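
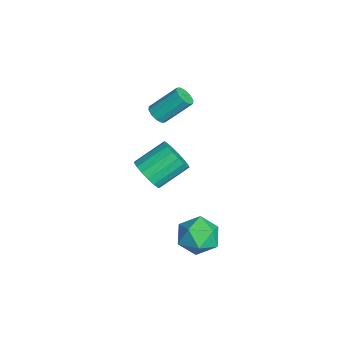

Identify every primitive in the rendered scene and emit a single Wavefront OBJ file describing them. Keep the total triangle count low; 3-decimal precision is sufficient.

v 1.29 0.922 -3.732
v 2.122 0.56 -3.159
v 1.198 -0.6 -4.561
v 2.03 -0.962 -3.988
v 1.086 -0.787 -3.51
v 1.142 0.153 -2.998
v 2.178 -0.193 -4.722
v 2.234 0.747 -4.21
v 2.67 -0.129 -3.771
v 1.996 -0.496 -3.023
v 1.324 0.456 -4.697
v 0.65 0.089 -3.949
v -2.523 -1.249 1.05
v -2.235 -0.929 0.708
v -2.208 0.309 1.888
v -2.497 -0.011 2.23
v -2.565 -0.87 0.654
v -2.539 0.368 1.833
v -2.879 -0.956 0.751
v -2.853 0.282 1.93
v -3.058 -1.153 0.962
v -3.031 0.084 2.142
v -3.032 -1.388 1.207
v -3.005 -0.15 2.387
v -2.812 -1.569 1.392
v -2.785 -0.331 2.572
v -2.481 -1.628 1.447
v -2.455 -0.39 2.626
v -2.167 -1.542 1.35
v -2.141 -0.304 2.529
v -1.989 -1.344 1.138
v -1.962 -0.107 2.318
v -2.015 -1.11 0.893
v -1.988 0.128 2.073
v -2.647 -1.727 -3.354
v -2.175 -1.209 -3.936
v -2.601 0.224 -3.007
v -3.073 -0.293 -2.426
v -2.576 -1.218 -4.106
v -3.002 0.215 -3.177
v -2.993 -1.344 -4.104
v -3.419 0.089 -3.175
v -3.331 -1.557 -3.93
v -3.757 -0.124 -3.001
v -3.512 -1.809 -3.625
v -3.938 -0.376 -2.696
v -3.495 -2.042 -3.257
v -3.921 -0.609 -2.328
v -3.284 -2.203 -2.912
v -3.71 -0.77 -1.983
v -2.927 -2.254 -2.668
v -3.353 -0.821 -1.739
v -2.505 -2.185 -2.581
v -2.932 -0.752 -1.653
v -2.117 -2.011 -2.672
v -2.543 -0.578 -1.743
v -1.849 -1.772 -2.919
v -2.275 -0.339 -1.99
v -1.765 -1.522 -3.265
v -2.191 -0.089 -2.337
v -1.882 -1.319 -3.632
v -2.308 0.114 -2.704
f 1 12 6
f 1 6 2
f 1 2 8
f 1 8 11
f 1 11 12
f 2 6 10
f 6 12 5
f 12 11 3
f 11 8 7
f 8 2 9
f 4 10 5
f 4 5 3
f 4 3 7
f 4 7 9
f 4 9 10
f 5 10 6
f 3 5 12
f 7 3 11
f 9 7 8
f 10 9 2
f 14 13 17
f 14 17 15
f 15 17 18
f 15 18 16
f 17 13 19
f 17 19 18
f 18 19 20
f 18 20 16
f 19 13 21
f 19 21 20
f 20 21 22
f 20 22 16
f 21 13 23
f 21 23 22
f 22 23 24
f 22 24 16
f 23 13 25
f 23 25 24
f 24 25 26
f 24 26 16
f 25 13 27
f 25 27 26
f 26 27 28
f 26 28 16
f 27 13 29
f 27 29 28
f 28 29 30
f 28 30 16
f 29 13 31
f 29 31 30
f 30 31 32
f 30 32 16
f 31 13 33
f 31 33 32
f 32 33 34
f 32 34 16
f 33 13 14
f 33 14 34
f 34 14 15
f 34 15 16
f 36 35 39
f 36 39 37
f 37 39 40
f 37 40 38
f 39 35 41
f 39 41 40
f 40 41 42
f 40 42 38
f 41 35 43
f 41 43 42
f 42 43 44
f 42 44 38
f 43 35 45
f 43 45 44
f 44 45 46
f 44 46 38
f 45 35 47
f 45 47 46
f 46 47 48
f 46 48 38
f 47 35 49
f 47 49 48
f 48 49 50
f 48 50 38
f 49 35 51
f 49 51 50
f 50 51 52
f 50 52 38
f 51 35 53
f 51 53 52
f 52 53 54
f 52 54 38
f 53 35 55
f 53 55 54
f 54 55 56
f 54 56 38
f 55 35 57
f 55 57 56
f 56 57 58
f 56 58 38
f 57 35 59
f 57 59 58
f 58 59 60
f 58 60 38
f 59 35 61
f 59 61 60
f 60 61 62
f 60 62 38
f 61 35 36
f 61 36 62
f 62 36 37
f 62 37 38



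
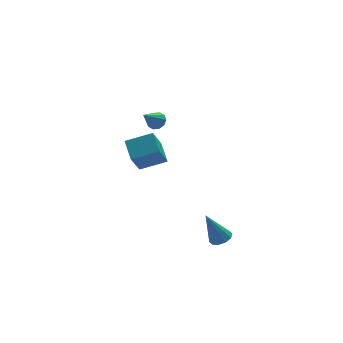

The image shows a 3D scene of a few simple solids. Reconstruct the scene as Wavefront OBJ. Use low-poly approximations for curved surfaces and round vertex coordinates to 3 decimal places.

v -0.335 2.799 3.443
v 0.078 2.775 3.791
v -1.185 2.261 4.417
v -0.07 3.072 3.826
v -0.319 3.265 3.715
v -0.574 3.28 3.5
v -0.737 3.11 3.264
v -0.747 2.822 3.096
v -0.6 2.525 3.061
v -0.351 2.332 3.172
v -0.096 2.318 3.386
v 0.068 2.487 3.623
v 1.125 -2.546 -1.825
v 1.65 -2.294 -1.645
v 0.435 -2.274 -0.195
v 1.431 -2.02 -1.783
v 1.095 -1.947 -1.937
v 0.77 -2.103 -2.049
v 0.581 -2.428 -2.074
v 0.599 -2.798 -2.005
v 0.818 -3.071 -1.867
v 1.154 -3.145 -1.712
v 1.479 -2.989 -1.601
v 1.668 -2.664 -1.575
v -1.555 3.205 0.57
v -0.164 2.89 1.065
v -1.51 4.347 1.168
v -0.118 4.032 1.663
v -0.882 3.928 -0.863
v 0.51 3.613 -0.368
v -0.836 5.07 -0.265
v 0.555 4.755 0.23
f 2 1 4
f 2 4 3
f 4 1 5
f 4 5 3
f 5 1 6
f 5 6 3
f 6 1 7
f 6 7 3
f 7 1 8
f 7 8 3
f 8 1 9
f 8 9 3
f 9 1 10
f 9 10 3
f 10 1 11
f 10 11 3
f 11 1 12
f 11 12 3
f 12 1 2
f 12 2 3
f 14 13 16
f 14 16 15
f 16 13 17
f 16 17 15
f 17 13 18
f 17 18 15
f 18 13 19
f 18 19 15
f 19 13 20
f 19 20 15
f 20 13 21
f 20 21 15
f 21 13 22
f 21 22 15
f 22 13 23
f 22 23 15
f 23 13 24
f 23 24 15
f 24 13 14
f 24 14 15
f 26 28 25
f 29 26 25
f 25 28 27
f 27 29 25
f 26 32 28
f 30 26 29
f 30 32 26
f 28 32 27
f 31 29 27
f 27 32 31
f 31 30 29
f 32 30 31



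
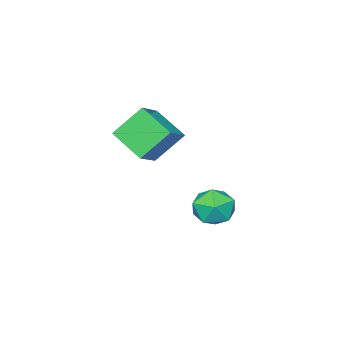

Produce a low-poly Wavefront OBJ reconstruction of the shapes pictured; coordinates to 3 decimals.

v -2.028 -1.543 0.279
v -2.061 -2.922 0.964
v -1.032 -1.257 0.903
v -1.065 -2.635 1.588
v -1.155 -2.125 -0.848
v -1.188 -3.503 -0.163
v -0.159 -1.838 -0.224
v -0.192 -3.217 0.461
v -2.691 -0.063 -3.655
v -2.247 -0.328 -2.912
v -3.293 -1.392 -3.768
v -2.849 -1.657 -3.025
v -3.518 -1.051 -2.961
v -3.146 -0.23 -2.891
v -2.394 -1.49 -3.789
v -2.022 -0.669 -3.719
v -2.064 -1.209 -2.995
v -2.758 -0.938 -2.484
v -2.782 -0.782 -4.196
v -3.476 -0.511 -3.685
f 2 4 1
f 5 2 1
f 1 4 3
f 3 5 1
f 2 8 4
f 6 2 5
f 6 8 2
f 4 8 3
f 7 5 3
f 3 8 7
f 7 6 5
f 8 6 7
f 9 20 14
f 9 14 10
f 9 10 16
f 9 16 19
f 9 19 20
f 10 14 18
f 14 20 13
f 20 19 11
f 19 16 15
f 16 10 17
f 12 18 13
f 12 13 11
f 12 11 15
f 12 15 17
f 12 17 18
f 13 18 14
f 11 13 20
f 15 11 19
f 17 15 16
f 18 17 10



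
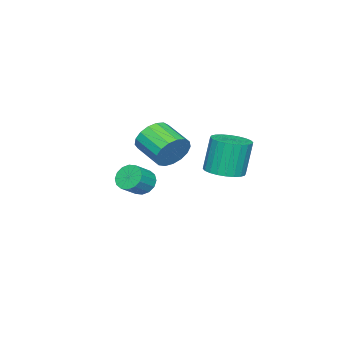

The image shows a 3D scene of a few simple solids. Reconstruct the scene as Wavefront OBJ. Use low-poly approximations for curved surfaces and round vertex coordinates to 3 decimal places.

v 1.504 3.474 2.414
v 2.085 4.285 2.473
v 1.678 4.438 4.385
v 1.096 3.626 4.326
v 1.74 4.445 2.387
v 1.333 4.598 4.298
v 1.359 4.457 2.305
v 0.951 4.61 4.216
v 0.999 4.319 2.239
v 0.592 4.472 4.15
v 0.717 4.053 2.2
v 0.31 4.206 4.112
v 0.554 3.698 2.194
v 0.147 3.851 4.105
v 0.536 3.309 2.221
v 0.129 3.462 4.133
v 0.665 2.946 2.278
v 0.258 3.098 4.189
v 0.922 2.662 2.355
v 0.515 2.815 4.267
v 1.267 2.502 2.442
v 0.86 2.655 4.353
v 1.649 2.49 2.524
v 1.241 2.643 4.435
v 2.008 2.628 2.59
v 1.601 2.781 4.501
v 2.29 2.894 2.628
v 1.883 3.047 4.54
v 2.453 3.249 2.635
v 2.046 3.402 4.546
v 2.471 3.638 2.607
v 2.064 3.791 4.519
v 2.342 4.002 2.551
v 1.935 4.154 4.462
v 2.47 1.326 3.515
v 3.024 1.425 4.342
v 2.464 -0.026 4.892
v 1.91 -0.126 4.065
v 2.607 1.63 4.458
v 2.047 0.179 5.008
v 2.159 1.765 4.358
v 1.599 0.313 4.908
v 1.782 1.799 4.065
v 1.222 0.348 4.615
v 1.562 1.725 3.646
v 1.003 0.274 4.196
v 1.551 1.559 3.197
v 0.991 0.108 3.747
v 1.75 1.34 2.821
v 1.19 -0.111 3.371
v 2.114 1.118 2.604
v 1.554 -0.334 3.154
v 2.559 0.943 2.596
v 2 -0.509 3.146
v 2.984 0.856 2.798
v 2.425 -0.596 3.348
v 3.291 0.876 3.164
v 2.732 -0.575 3.714
v 3.41 1 3.611
v 2.851 -0.452 4.161
v 3.314 1.198 4.036
v 2.754 -0.254 4.586
v -0.774 -2.27 -0.588
v -0.378 -1.679 -0.954
v 0.61 -1.899 -0.238
v 0.214 -2.49 0.128
v -0.569 -1.498 -0.634
v 0.419 -1.718 0.082
v -0.815 -1.524 -0.302
v 0.173 -1.744 0.414
v -1.051 -1.75 -0.047
v -0.062 -1.969 0.669
v -1.212 -2.115 0.063
v -0.223 -2.334 0.78
v -1.256 -2.522 -0.001
v -0.267 -2.741 0.715
v -1.17 -2.861 -0.222
v -0.182 -3.081 0.494
v -0.979 -3.042 -0.542
v 0.009 -3.262 0.174
v -0.733 -3.016 -0.874
v 0.255 -3.236 -0.158
v -0.498 -2.791 -1.129
v 0.491 -3.01 -0.413
v -0.337 -2.426 -1.24
v 0.652 -2.645 -0.523
v -0.293 -2.019 -1.175
v 0.696 -2.238 -0.459
f 2 1 5
f 2 5 3
f 3 5 6
f 3 6 4
f 5 1 7
f 5 7 6
f 6 7 8
f 6 8 4
f 7 1 9
f 7 9 8
f 8 9 10
f 8 10 4
f 9 1 11
f 9 11 10
f 10 11 12
f 10 12 4
f 11 1 13
f 11 13 12
f 12 13 14
f 12 14 4
f 13 1 15
f 13 15 14
f 14 15 16
f 14 16 4
f 15 1 17
f 15 17 16
f 16 17 18
f 16 18 4
f 17 1 19
f 17 19 18
f 18 19 20
f 18 20 4
f 19 1 21
f 19 21 20
f 20 21 22
f 20 22 4
f 21 1 23
f 21 23 22
f 22 23 24
f 22 24 4
f 23 1 25
f 23 25 24
f 24 25 26
f 24 26 4
f 25 1 27
f 25 27 26
f 26 27 28
f 26 28 4
f 27 1 29
f 27 29 28
f 28 29 30
f 28 30 4
f 29 1 31
f 29 31 30
f 30 31 32
f 30 32 4
f 31 1 33
f 31 33 32
f 32 33 34
f 32 34 4
f 33 1 2
f 33 2 34
f 34 2 3
f 34 3 4
f 36 35 39
f 36 39 37
f 37 39 40
f 37 40 38
f 39 35 41
f 39 41 40
f 40 41 42
f 40 42 38
f 41 35 43
f 41 43 42
f 42 43 44
f 42 44 38
f 43 35 45
f 43 45 44
f 44 45 46
f 44 46 38
f 45 35 47
f 45 47 46
f 46 47 48
f 46 48 38
f 47 35 49
f 47 49 48
f 48 49 50
f 48 50 38
f 49 35 51
f 49 51 50
f 50 51 52
f 50 52 38
f 51 35 53
f 51 53 52
f 52 53 54
f 52 54 38
f 53 35 55
f 53 55 54
f 54 55 56
f 54 56 38
f 55 35 57
f 55 57 56
f 56 57 58
f 56 58 38
f 57 35 59
f 57 59 58
f 58 59 60
f 58 60 38
f 59 35 61
f 59 61 60
f 60 61 62
f 60 62 38
f 61 35 36
f 61 36 62
f 62 36 37
f 62 37 38
f 64 63 67
f 64 67 65
f 65 67 68
f 65 68 66
f 67 63 69
f 67 69 68
f 68 69 70
f 68 70 66
f 69 63 71
f 69 71 70
f 70 71 72
f 70 72 66
f 71 63 73
f 71 73 72
f 72 73 74
f 72 74 66
f 73 63 75
f 73 75 74
f 74 75 76
f 74 76 66
f 75 63 77
f 75 77 76
f 76 77 78
f 76 78 66
f 77 63 79
f 77 79 78
f 78 79 80
f 78 80 66
f 79 63 81
f 79 81 80
f 80 81 82
f 80 82 66
f 81 63 83
f 81 83 82
f 82 83 84
f 82 84 66
f 83 63 85
f 83 85 84
f 84 85 86
f 84 86 66
f 85 63 87
f 85 87 86
f 86 87 88
f 86 88 66
f 87 63 64
f 87 64 88
f 88 64 65
f 88 65 66



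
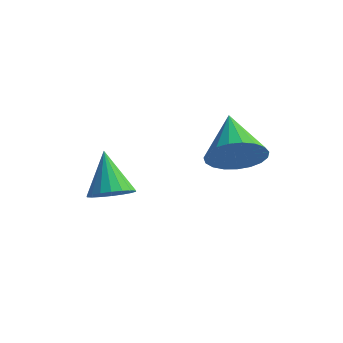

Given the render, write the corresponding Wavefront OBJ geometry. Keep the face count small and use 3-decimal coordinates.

v 2.037 0.876 -0.654
v 2.528 0.562 0.207
v 0.823 1.964 0.434
v 2.751 0.917 0.101
v 2.85 1.265 -0.135
v 2.809 1.546 -0.462
v 2.635 1.711 -0.821
v 2.357 1.732 -1.152
v 2.024 1.605 -1.397
v 1.693 1.352 -1.513
v 1.422 1.016 -1.481
v 1.257 0.657 -1.306
v 1.227 0.335 -1.018
v 1.337 0.108 -0.667
v 1.568 0.013 -0.315
v 1.881 0.067 -0.02
v 2.22 0.261 0.164
v -1.655 -0.935 -2.875
v -1.215 -0.243 -2.886
v -2.485 -0.385 -1.365
v -1.511 -0.155 -3.081
v -1.835 -0.221 -3.235
v -2.123 -0.428 -3.318
v -2.319 -0.736 -3.313
v -2.383 -1.084 -3.222
v -2.303 -1.402 -3.062
v -2.094 -1.628 -2.865
v -1.799 -1.716 -2.67
v -1.474 -1.65 -2.516
v -1.186 -1.442 -2.433
v -0.99 -1.134 -2.438
v -0.926 -0.787 -2.529
v -1.007 -0.469 -2.689
f 2 1 4
f 2 4 3
f 4 1 5
f 4 5 3
f 5 1 6
f 5 6 3
f 6 1 7
f 6 7 3
f 7 1 8
f 7 8 3
f 8 1 9
f 8 9 3
f 9 1 10
f 9 10 3
f 10 1 11
f 10 11 3
f 11 1 12
f 11 12 3
f 12 1 13
f 12 13 3
f 13 1 14
f 13 14 3
f 14 1 15
f 14 15 3
f 15 1 16
f 15 16 3
f 16 1 17
f 16 17 3
f 17 1 2
f 17 2 3
f 19 18 21
f 19 21 20
f 21 18 22
f 21 22 20
f 22 18 23
f 22 23 20
f 23 18 24
f 23 24 20
f 24 18 25
f 24 25 20
f 25 18 26
f 25 26 20
f 26 18 27
f 26 27 20
f 27 18 28
f 27 28 20
f 28 18 29
f 28 29 20
f 29 18 30
f 29 30 20
f 30 18 31
f 30 31 20
f 31 18 32
f 31 32 20
f 32 18 33
f 32 33 20
f 33 18 19
f 33 19 20



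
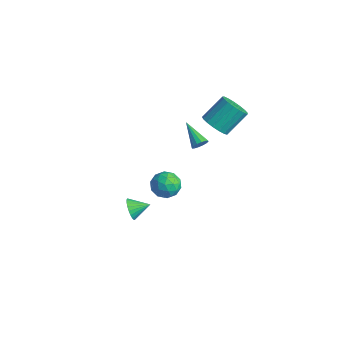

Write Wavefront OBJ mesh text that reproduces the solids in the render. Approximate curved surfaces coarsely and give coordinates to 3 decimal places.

v -0.48 3.178 2.004
v 0.088 2.628 2.566
v 0.168 4.032 3.858
v -0.4 4.582 3.296
v 0.388 2.859 2.297
v 0.468 4.263 3.589
v 0.489 3.163 1.96
v 0.569 4.567 3.253
v 0.368 3.47 1.634
v 0.448 4.874 2.927
v 0.053 3.711 1.392
v 0.133 5.114 2.685
v -0.384 3.829 1.291
v -0.305 5.233 2.584
v -0.844 3.798 1.353
v -0.764 5.202 2.645
v -1.219 3.625 1.563
v -1.14 5.029 2.856
v -1.426 3.35 1.875
v -1.346 4.754 3.168
v -1.415 3.035 2.216
v -1.336 4.439 3.509
v -1.191 2.753 2.509
v -1.111 4.157 3.801
v -0.803 2.569 2.685
v -0.724 3.972 3.978
v -0.342 2.523 2.706
v -0.262 3.927 3.999
v 1.792 -4.205 -0.255
v 2.018 -4.575 0.358
v 2.348 -3.255 0.115
v 2.237 -4.631 0.173
v 2.389 -4.623 -0.077
v 2.45 -4.551 -0.354
v 2.411 -4.426 -0.616
v 2.278 -4.267 -0.823
v 2.071 -4.099 -0.943
v 1.821 -3.947 -0.959
v 1.567 -3.835 -0.867
v 1.347 -3.778 -0.682
v 1.196 -3.786 -0.432
v 1.134 -3.858 -0.155
v 1.174 -3.983 0.107
v 1.307 -4.142 0.314
v 1.514 -4.31 0.434
v 1.764 -4.462 0.449
v -3.016 0.987 -3.463
v -2.313 1.7 -3.59
v -1.927 -0.16 -3.87
v -1.224 0.553 -3.997
v -1.567 0.343 -3.072
v -2.24 1.052 -2.82
v -2 0.488 -4.64
v -2.673 1.197 -4.388
v -1.685 1.392 -4.318
v -1.417 1.302 -3.349
v -2.823 0.238 -4.111
v -2.555 0.148 -3.142
v -2.76 1.444 -3.491
v -1.48 0.096 -3.969
v -1.682 -0.028 -3.425
v -1.268 0.391 -3.5
v -2.717 1.063 -3.038
v -2.304 1.482 -3.113
v -1.866 0.684 -2.808
v -1.936 0.058 -4.347
v -1.523 0.477 -4.422
v -2.972 1.149 -3.96
v -2.558 1.568 -4.035
v -2.374 0.856 -4.652
v -1.977 1.682 -3.994
v -1.338 1.008 -4.233
v -1.794 0.97 -4.61
v -2.189 1.387 -4.463
v -1.82 1.629 -3.424
v -1.18 0.955 -3.663
v -1.382 0.831 -3.119
v -1.778 1.248 -2.971
v -1.451 1.448 -3.852
v -3.06 0.585 -3.797
v -2.42 -0.089 -4.036
v -2.462 0.292 -4.489
v -2.858 0.709 -4.341
v -2.902 0.532 -3.227
v -2.263 -0.142 -3.466
v -2.051 0.153 -2.997
v -2.446 0.57 -2.85
v -2.789 0.092 -3.608
v 0.835 1.215 2.183
v 1.103 1.127 2.655
v -0.715 1.285 3.077
v 1.098 1.41 2.625
v 1.023 1.641 2.476
v 0.897 1.757 2.248
v 0.754 1.729 2.004
v 0.633 1.562 1.807
v 0.566 1.302 1.711
v 0.571 1.019 1.742
v 0.647 0.789 1.891
v 0.773 0.672 2.118
v 0.915 0.701 2.363
v 1.036 0.868 2.559
f 2 1 5
f 2 5 3
f 3 5 6
f 3 6 4
f 5 1 7
f 5 7 6
f 6 7 8
f 6 8 4
f 7 1 9
f 7 9 8
f 8 9 10
f 8 10 4
f 9 1 11
f 9 11 10
f 10 11 12
f 10 12 4
f 11 1 13
f 11 13 12
f 12 13 14
f 12 14 4
f 13 1 15
f 13 15 14
f 14 15 16
f 14 16 4
f 15 1 17
f 15 17 16
f 16 17 18
f 16 18 4
f 17 1 19
f 17 19 18
f 18 19 20
f 18 20 4
f 19 1 21
f 19 21 20
f 20 21 22
f 20 22 4
f 21 1 23
f 21 23 22
f 22 23 24
f 22 24 4
f 23 1 25
f 23 25 24
f 24 25 26
f 24 26 4
f 25 1 27
f 25 27 26
f 26 27 28
f 26 28 4
f 27 1 2
f 27 2 28
f 28 2 3
f 28 3 4
f 30 29 32
f 30 32 31
f 32 29 33
f 32 33 31
f 33 29 34
f 33 34 31
f 34 29 35
f 34 35 31
f 35 29 36
f 35 36 31
f 36 29 37
f 36 37 31
f 37 29 38
f 37 38 31
f 38 29 39
f 38 39 31
f 39 29 40
f 39 40 31
f 40 29 41
f 40 41 31
f 41 29 42
f 41 42 31
f 42 29 43
f 42 43 31
f 43 29 44
f 43 44 31
f 44 29 45
f 44 45 31
f 45 29 46
f 45 46 31
f 46 29 30
f 46 30 31
f 47 84 63
f 84 58 87
f 63 87 52
f 84 87 63
f 47 63 59
f 63 52 64
f 59 64 48
f 63 64 59
f 47 59 68
f 59 48 69
f 68 69 54
f 59 69 68
f 47 68 80
f 68 54 83
f 80 83 57
f 68 83 80
f 47 80 84
f 80 57 88
f 84 88 58
f 80 88 84
f 48 64 75
f 64 52 78
f 75 78 56
f 64 78 75
f 52 87 65
f 87 58 86
f 65 86 51
f 87 86 65
f 58 88 85
f 88 57 81
f 85 81 49
f 88 81 85
f 57 83 82
f 83 54 70
f 82 70 53
f 83 70 82
f 54 69 74
f 69 48 71
f 74 71 55
f 69 71 74
f 50 76 62
f 76 56 77
f 62 77 51
f 76 77 62
f 50 62 60
f 62 51 61
f 60 61 49
f 62 61 60
f 50 60 67
f 60 49 66
f 67 66 53
f 60 66 67
f 50 67 72
f 67 53 73
f 72 73 55
f 67 73 72
f 50 72 76
f 72 55 79
f 76 79 56
f 72 79 76
f 51 77 65
f 77 56 78
f 65 78 52
f 77 78 65
f 49 61 85
f 61 51 86
f 85 86 58
f 61 86 85
f 53 66 82
f 66 49 81
f 82 81 57
f 66 81 82
f 55 73 74
f 73 53 70
f 74 70 54
f 73 70 74
f 56 79 75
f 79 55 71
f 75 71 48
f 79 71 75
f 90 89 92
f 90 92 91
f 92 89 93
f 92 93 91
f 93 89 94
f 93 94 91
f 94 89 95
f 94 95 91
f 95 89 96
f 95 96 91
f 96 89 97
f 96 97 91
f 97 89 98
f 97 98 91
f 98 89 99
f 98 99 91
f 99 89 100
f 99 100 91
f 100 89 101
f 100 101 91
f 101 89 102
f 101 102 91
f 102 89 90
f 102 90 91



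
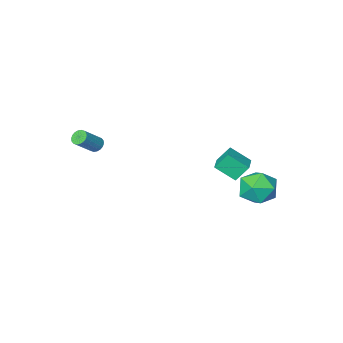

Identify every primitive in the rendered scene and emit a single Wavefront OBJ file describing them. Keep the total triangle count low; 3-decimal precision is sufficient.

v -5.039 2.922 -2.869
v -4.27 3.922 -2.846
v -3.53 1.778 -3.634
v -2.761 2.778 -3.611
v -3.141 2.25 -2.53
v -4.073 2.957 -2.057
v -3.727 2.743 -4.423
v -4.659 3.45 -3.95
v -3.459 3.811 -3.806
v -3.097 3.506 -2.637
v -4.703 2.194 -3.843
v -4.341 1.889 -2.674
v -3.218 1.813 -2.392
v -2.372 0.985 -1.538
v -3.892 2.104 -1.443
v -3.045 1.277 -0.588
v -2.415 2.883 -2.152
v -1.568 2.056 -1.297
v -3.088 3.175 -1.202
v -2.242 2.347 -0.348
v 2.646 -3.641 -1.198
v 2.936 -3.398 -1.569
v 4.103 -3.175 -0.513
v 3.814 -3.419 -0.142
v 2.815 -3.22 -1.473
v 3.982 -2.998 -0.416
v 2.66 -3.126 -1.322
v 3.827 -2.904 -0.265
v 2.502 -3.134 -1.146
v 3.67 -2.911 -0.09
v 2.374 -3.242 -0.981
v 3.541 -3.02 0.076
v 2.299 -3.429 -0.859
v 3.466 -3.207 0.198
v 2.293 -3.659 -0.804
v 3.46 -3.436 0.253
v 2.357 -3.885 -0.827
v 3.524 -3.662 0.229
v 2.478 -4.062 -0.924
v 3.645 -3.84 0.133
v 2.633 -4.156 -1.075
v 3.8 -3.934 -0.018
v 2.79 -4.149 -1.25
v 3.958 -3.926 -0.194
v 2.919 -4.04 -1.416
v 4.086 -3.818 -0.359
v 2.994 -3.853 -1.538
v 4.161 -3.631 -0.481
v 3 -3.624 -1.593
v 4.167 -3.401 -0.536
f 1 12 6
f 1 6 2
f 1 2 8
f 1 8 11
f 1 11 12
f 2 6 10
f 6 12 5
f 12 11 3
f 11 8 7
f 8 2 9
f 4 10 5
f 4 5 3
f 4 3 7
f 4 7 9
f 4 9 10
f 5 10 6
f 3 5 12
f 7 3 11
f 9 7 8
f 10 9 2
f 14 16 13
f 17 14 13
f 13 16 15
f 15 17 13
f 14 20 16
f 18 14 17
f 18 20 14
f 16 20 15
f 19 17 15
f 15 20 19
f 19 18 17
f 20 18 19
f 22 21 25
f 22 25 23
f 23 25 26
f 23 26 24
f 25 21 27
f 25 27 26
f 26 27 28
f 26 28 24
f 27 21 29
f 27 29 28
f 28 29 30
f 28 30 24
f 29 21 31
f 29 31 30
f 30 31 32
f 30 32 24
f 31 21 33
f 31 33 32
f 32 33 34
f 32 34 24
f 33 21 35
f 33 35 34
f 34 35 36
f 34 36 24
f 35 21 37
f 35 37 36
f 36 37 38
f 36 38 24
f 37 21 39
f 37 39 38
f 38 39 40
f 38 40 24
f 39 21 41
f 39 41 40
f 40 41 42
f 40 42 24
f 41 21 43
f 41 43 42
f 42 43 44
f 42 44 24
f 43 21 45
f 43 45 44
f 44 45 46
f 44 46 24
f 45 21 47
f 45 47 46
f 46 47 48
f 46 48 24
f 47 21 49
f 47 49 48
f 48 49 50
f 48 50 24
f 49 21 22
f 49 22 50
f 50 22 23
f 50 23 24



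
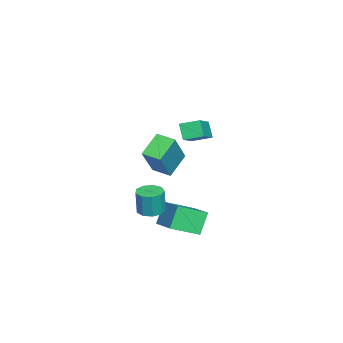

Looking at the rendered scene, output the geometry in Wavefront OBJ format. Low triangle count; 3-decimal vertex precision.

v -1.257 -1.861 -2.932
v 0.208 -0.81 -2.302
v -1.905 -0.605 -3.52
v -0.439 0.445 -2.889
v -0.621 -2.065 -4.071
v 0.845 -1.015 -3.44
v -1.268 -0.81 -4.658
v 0.197 0.241 -4.028
v -1.718 -0.839 2.013
v -0.127 -0.845 2.834
v -1.858 0.09 2.29
v -0.267 0.085 3.111
v -1.313 -0.545 1.229
v 0.278 -0.55 2.05
v -1.453 0.385 1.506
v 0.138 0.379 2.327
v -4.801 -2.678 -1.324
v -3.477 -2.819 0.389
v -4.521 -1.707 -1.461
v -3.196 -1.848 0.252
v -3.724 -3.112 -2.192
v -2.399 -3.253 -0.479
v -3.443 -2.141 -2.329
v -2.119 -2.282 -0.616
v 0.664 -1.946 -2.483
v 1.281 -1.688 -2.522
v 1.374 -1.716 -1.236
v 0.756 -1.974 -1.197
v 0.972 -1.351 -2.492
v 1.064 -1.379 -1.206
v 0.518 -1.292 -2.458
v 0.611 -1.321 -1.172
v 0.133 -1.54 -2.436
v 0.226 -1.568 -1.15
v -0.004 -1.977 -2.436
v 0.089 -2.005 -1.149
v 0.171 -2.4 -2.458
v 0.264 -2.428 -1.171
v 0.577 -2.61 -2.492
v 0.67 -2.638 -1.205
v 1.023 -2.51 -2.522
v 1.116 -2.538 -1.235
v 1.301 -2.146 -2.534
v 1.394 -2.174 -1.247
f 2 4 1
f 5 2 1
f 1 4 3
f 3 5 1
f 2 8 4
f 6 2 5
f 6 8 2
f 4 8 3
f 7 5 3
f 3 8 7
f 7 6 5
f 8 6 7
f 10 12 9
f 13 10 9
f 9 12 11
f 11 13 9
f 10 16 12
f 14 10 13
f 14 16 10
f 12 16 11
f 15 13 11
f 11 16 15
f 15 14 13
f 16 14 15
f 18 20 17
f 21 18 17
f 17 20 19
f 19 21 17
f 18 24 20
f 22 18 21
f 22 24 18
f 20 24 19
f 23 21 19
f 19 24 23
f 23 22 21
f 24 22 23
f 26 25 29
f 26 29 27
f 27 29 30
f 27 30 28
f 29 25 31
f 29 31 30
f 30 31 32
f 30 32 28
f 31 25 33
f 31 33 32
f 32 33 34
f 32 34 28
f 33 25 35
f 33 35 34
f 34 35 36
f 34 36 28
f 35 25 37
f 35 37 36
f 36 37 38
f 36 38 28
f 37 25 39
f 37 39 38
f 38 39 40
f 38 40 28
f 39 25 41
f 39 41 40
f 40 41 42
f 40 42 28
f 41 25 43
f 41 43 42
f 42 43 44
f 42 44 28
f 43 25 26
f 43 26 44
f 44 26 27
f 44 27 28



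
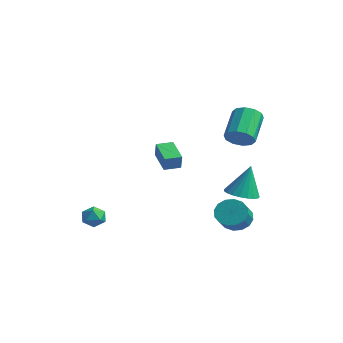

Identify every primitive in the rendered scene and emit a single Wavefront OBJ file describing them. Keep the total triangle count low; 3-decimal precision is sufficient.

v -3.301 1.92 -0.093
v -2.962 1.733 0.85
v -2.947 2.864 -0.034
v -2.608 2.677 0.91
v -1.812 1.403 -0.73
v -1.473 1.216 0.214
v -1.458 2.347 -0.67
v -1.119 2.16 0.273
v 3.947 2.053 3.04
v 4.23 1.599 3.725
v 3.316 2.932 4.986
v 3.033 3.387 4.3
v 4.603 1.968 3.605
v 3.689 3.301 4.866
v 4.724 2.37 3.269
v 3.81 3.703 4.53
v 4.549 2.65 2.845
v 3.635 3.984 4.106
v 4.144 2.703 2.496
v 3.23 4.036 3.756
v 3.664 2.508 2.354
v 2.75 3.841 3.615
v 3.291 2.139 2.474
v 2.377 3.472 3.735
v 3.17 1.737 2.81
v 2.256 3.07 4.071
v 3.345 1.456 3.234
v 2.431 2.79 4.495
v 3.75 1.404 3.584
v 2.836 2.737 4.844
v 2.631 3.338 -1.7
v 3.636 3.363 -1.795
v 2.809 3.842 0.32
v 3.53 3.759 -1.885
v 3.269 4.083 -1.942
v 2.898 4.278 -1.958
v 2.48 4.31 -1.929
v 2.088 4.175 -1.861
v 1.79 3.895 -1.765
v 1.638 3.519 -1.657
v 1.657 3.111 -1.558
v 1.845 2.743 -1.483
v 2.168 2.478 -1.445
v 2.572 2.361 -1.452
v 2.985 2.414 -1.501
v 3.338 2.626 -1.585
v 3.568 2.962 -1.689
v -2.674 -2.766 -4.095
v -1.983 -2.511 -3.843
v -2.757 -3.529 -3.097
v -2.066 -3.274 -2.845
v -2.682 -2.8 -2.836
v -2.631 -2.328 -3.453
v -2.109 -3.712 -3.487
v -2.058 -3.24 -4.104
v -1.634 -3.096 -3.467
v -1.988 -2.532 -3.065
v -2.752 -3.508 -3.875
v -3.106 -2.944 -3.473
v 2.909 2.744 -3.282
v 3.193 2.286 -4.065
v 3.995 1.238 -3.16
v 3.711 1.696 -2.378
v 3.54 2.624 -3.982
v 4.342 1.576 -3.077
v 3.719 2.994 -3.711
v 4.521 1.945 -2.807
v 3.68 3.297 -3.326
v 4.483 2.248 -2.422
v 3.435 3.452 -2.929
v 4.237 2.403 -2.024
v 3.049 3.417 -2.626
v 3.851 2.369 -1.722
v 2.625 3.202 -2.5
v 3.427 2.154 -1.595
v 2.278 2.864 -2.583
v 3.08 1.816 -1.678
v 2.099 2.495 -2.853
v 2.901 1.446 -1.949
v 2.137 2.192 -3.238
v 2.94 1.143 -2.334
v 2.383 2.037 -3.636
v 3.185 0.988 -2.731
v 2.769 2.071 -3.938
v 3.571 1.023 -3.034
f 2 4 1
f 5 2 1
f 1 4 3
f 3 5 1
f 2 8 4
f 6 2 5
f 6 8 2
f 4 8 3
f 7 5 3
f 3 8 7
f 7 6 5
f 8 6 7
f 10 9 13
f 10 13 11
f 11 13 14
f 11 14 12
f 13 9 15
f 13 15 14
f 14 15 16
f 14 16 12
f 15 9 17
f 15 17 16
f 16 17 18
f 16 18 12
f 17 9 19
f 17 19 18
f 18 19 20
f 18 20 12
f 19 9 21
f 19 21 20
f 20 21 22
f 20 22 12
f 21 9 23
f 21 23 22
f 22 23 24
f 22 24 12
f 23 9 25
f 23 25 24
f 24 25 26
f 24 26 12
f 25 9 27
f 25 27 26
f 26 27 28
f 26 28 12
f 27 9 29
f 27 29 28
f 28 29 30
f 28 30 12
f 29 9 10
f 29 10 30
f 30 10 11
f 30 11 12
f 32 31 34
f 32 34 33
f 34 31 35
f 34 35 33
f 35 31 36
f 35 36 33
f 36 31 37
f 36 37 33
f 37 31 38
f 37 38 33
f 38 31 39
f 38 39 33
f 39 31 40
f 39 40 33
f 40 31 41
f 40 41 33
f 41 31 42
f 41 42 33
f 42 31 43
f 42 43 33
f 43 31 44
f 43 44 33
f 44 31 45
f 44 45 33
f 45 31 46
f 45 46 33
f 46 31 47
f 46 47 33
f 47 31 32
f 47 32 33
f 48 59 53
f 48 53 49
f 48 49 55
f 48 55 58
f 48 58 59
f 49 53 57
f 53 59 52
f 59 58 50
f 58 55 54
f 55 49 56
f 51 57 52
f 51 52 50
f 51 50 54
f 51 54 56
f 51 56 57
f 52 57 53
f 50 52 59
f 54 50 58
f 56 54 55
f 57 56 49
f 61 60 64
f 61 64 62
f 62 64 65
f 62 65 63
f 64 60 66
f 64 66 65
f 65 66 67
f 65 67 63
f 66 60 68
f 66 68 67
f 67 68 69
f 67 69 63
f 68 60 70
f 68 70 69
f 69 70 71
f 69 71 63
f 70 60 72
f 70 72 71
f 71 72 73
f 71 73 63
f 72 60 74
f 72 74 73
f 73 74 75
f 73 75 63
f 74 60 76
f 74 76 75
f 75 76 77
f 75 77 63
f 76 60 78
f 76 78 77
f 77 78 79
f 77 79 63
f 78 60 80
f 78 80 79
f 79 80 81
f 79 81 63
f 80 60 82
f 80 82 81
f 81 82 83
f 81 83 63
f 82 60 84
f 82 84 83
f 83 84 85
f 83 85 63
f 84 60 61
f 84 61 85
f 85 61 62
f 85 62 63



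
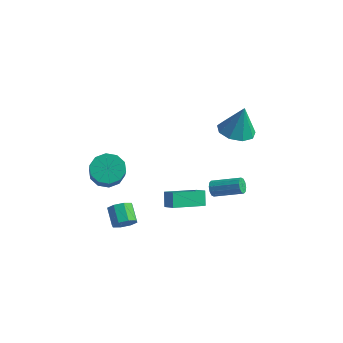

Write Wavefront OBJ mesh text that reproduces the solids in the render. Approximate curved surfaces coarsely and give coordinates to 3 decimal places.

v 1.633 3.186 2.575
v 2.506 2.538 2.495
v 1.987 3.434 4.445
v 2.701 3.246 2.365
v 2.397 3.926 2.332
v 1.735 4.26 2.413
v 1.026 4.091 2.57
v 0.6 3.5 2.729
v 0.658 2.762 2.815
v 1.172 2.222 2.789
v 1.902 2.134 2.663
v -3.752 -1.429 -0.627
v -3.226 -0.605 -0.372
v -2.323 -1.627 1.063
v -2.848 -2.451 0.807
v -3.755 -0.607 -0.04
v -2.852 -1.629 1.395
v -4.283 -0.923 0.067
v -3.379 -1.945 1.502
v -4.608 -1.432 -0.091
v -3.704 -2.454 1.344
v -4.605 -1.94 -0.454
v -3.702 -2.962 0.981
v -4.277 -2.253 -0.883
v -3.374 -3.275 0.552
v -3.748 -2.251 -1.215
v -2.845 -3.273 0.22
v -3.221 -1.935 -1.322
v -2.317 -2.957 0.113
v -2.896 -1.426 -1.164
v -1.992 -2.448 0.271
v -2.898 -0.918 -0.801
v -1.995 -1.94 0.634
v 1.933 -3.69 2.028
v 2.625 -3.87 2.429
v 2.734 -1.946 1.43
v 3.426 -2.127 1.831
v 2.274 -4.113 1.249
v 2.966 -4.294 1.65
v 3.075 -2.37 0.651
v 3.767 -2.55 1.052
v 2.755 -0.531 0.615
v 2.997 -0.738 0.216
v 4.487 -0.096 0.787
v 4.245 0.111 1.185
v 2.904 -0.449 0.134
v 4.394 0.193 0.704
v 2.754 -0.191 0.235
v 4.244 0.451 0.805
v 2.604 -0.062 0.481
v 4.094 0.579 1.052
v 2.512 -0.113 0.778
v 4.003 0.529 1.349
v 2.513 -0.324 1.013
v 4.003 0.318 1.584
v 2.606 -0.613 1.096
v 4.096 0.029 1.666
v 2.756 -0.871 0.995
v 4.246 -0.229 1.565
v 2.906 -0.999 0.748
v 4.396 -0.358 1.319
v 2.997 -0.949 0.451
v 4.488 -0.307 1.022
v -1.031 -3.33 -2.402
v -0.482 -2.999 -2.051
v -1.281 -2.4 -1.368
v -1.829 -2.73 -1.718
v -0.652 -2.713 -2.5
v -1.451 -2.114 -1.817
v -1.044 -2.788 -2.892
v -1.843 -2.189 -2.208
v -1.428 -3.181 -2.996
v -2.226 -2.582 -2.312
v -1.579 -3.66 -2.752
v -2.378 -3.061 -2.069
v -1.409 -3.946 -2.303
v -2.208 -3.347 -1.62
v -1.017 -3.871 -1.912
v -1.816 -3.272 -1.228
v -0.634 -3.478 -1.808
v -1.432 -2.879 -1.124
f 2 1 4
f 2 4 3
f 4 1 5
f 4 5 3
f 5 1 6
f 5 6 3
f 6 1 7
f 6 7 3
f 7 1 8
f 7 8 3
f 8 1 9
f 8 9 3
f 9 1 10
f 9 10 3
f 10 1 11
f 10 11 3
f 11 1 2
f 11 2 3
f 13 12 16
f 13 16 14
f 14 16 17
f 14 17 15
f 16 12 18
f 16 18 17
f 17 18 19
f 17 19 15
f 18 12 20
f 18 20 19
f 19 20 21
f 19 21 15
f 20 12 22
f 20 22 21
f 21 22 23
f 21 23 15
f 22 12 24
f 22 24 23
f 23 24 25
f 23 25 15
f 24 12 26
f 24 26 25
f 25 26 27
f 25 27 15
f 26 12 28
f 26 28 27
f 27 28 29
f 27 29 15
f 28 12 30
f 28 30 29
f 29 30 31
f 29 31 15
f 30 12 32
f 30 32 31
f 31 32 33
f 31 33 15
f 32 12 13
f 32 13 33
f 33 13 14
f 33 14 15
f 35 37 34
f 38 35 34
f 34 37 36
f 36 38 34
f 35 41 37
f 39 35 38
f 39 41 35
f 37 41 36
f 40 38 36
f 36 41 40
f 40 39 38
f 41 39 40
f 43 42 46
f 43 46 44
f 44 46 47
f 44 47 45
f 46 42 48
f 46 48 47
f 47 48 49
f 47 49 45
f 48 42 50
f 48 50 49
f 49 50 51
f 49 51 45
f 50 42 52
f 50 52 51
f 51 52 53
f 51 53 45
f 52 42 54
f 52 54 53
f 53 54 55
f 53 55 45
f 54 42 56
f 54 56 55
f 55 56 57
f 55 57 45
f 56 42 58
f 56 58 57
f 57 58 59
f 57 59 45
f 58 42 60
f 58 60 59
f 59 60 61
f 59 61 45
f 60 42 62
f 60 62 61
f 61 62 63
f 61 63 45
f 62 42 43
f 62 43 63
f 63 43 44
f 63 44 45
f 65 64 68
f 65 68 66
f 66 68 69
f 66 69 67
f 68 64 70
f 68 70 69
f 69 70 71
f 69 71 67
f 70 64 72
f 70 72 71
f 71 72 73
f 71 73 67
f 72 64 74
f 72 74 73
f 73 74 75
f 73 75 67
f 74 64 76
f 74 76 75
f 75 76 77
f 75 77 67
f 76 64 78
f 76 78 77
f 77 78 79
f 77 79 67
f 78 64 80
f 78 80 79
f 79 80 81
f 79 81 67
f 80 64 65
f 80 65 81
f 81 65 66
f 81 66 67



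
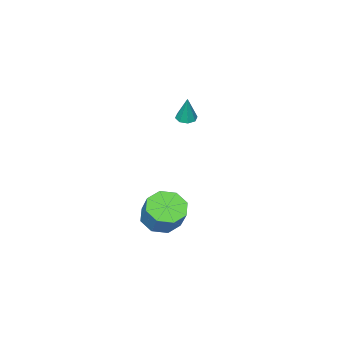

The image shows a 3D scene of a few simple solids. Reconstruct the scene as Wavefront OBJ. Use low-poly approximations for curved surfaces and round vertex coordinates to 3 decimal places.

v 0.488 -1.886 2.083
v 0.914 -2.219 2.085
v 0.712 -1.594 3.537
v 1.017 -1.83 1.99
v 0.811 -1.474 1.95
v 0.416 -1.36 1.988
v 0.063 -1.554 2.081
v -0.041 -1.943 2.176
v 0.166 -2.299 2.216
v 0.561 -2.413 2.178
v 2.609 -1.519 -3.848
v 3.573 -1.958 -3.878
v 3.956 -1.2 -2.641
v 2.991 -0.761 -2.612
v 3.536 -1.262 -4.293
v 3.919 -0.504 -3.056
v 2.955 -0.716 -4.447
v 3.338 0.042 -3.211
v 2.172 -0.641 -4.251
v 2.555 0.117 -3.014
v 1.644 -1.08 -3.819
v 2.027 -0.322 -2.582
v 1.681 -1.776 -3.404
v 2.064 -1.018 -2.167
v 2.262 -2.322 -3.249
v 2.645 -1.564 -2.013
v 3.045 -2.397 -3.446
v 3.428 -1.639 -2.209
f 2 1 4
f 2 4 3
f 4 1 5
f 4 5 3
f 5 1 6
f 5 6 3
f 6 1 7
f 6 7 3
f 7 1 8
f 7 8 3
f 8 1 9
f 8 9 3
f 9 1 10
f 9 10 3
f 10 1 2
f 10 2 3
f 12 11 15
f 12 15 13
f 13 15 16
f 13 16 14
f 15 11 17
f 15 17 16
f 16 17 18
f 16 18 14
f 17 11 19
f 17 19 18
f 18 19 20
f 18 20 14
f 19 11 21
f 19 21 20
f 20 21 22
f 20 22 14
f 21 11 23
f 21 23 22
f 22 23 24
f 22 24 14
f 23 11 25
f 23 25 24
f 24 25 26
f 24 26 14
f 25 11 27
f 25 27 26
f 26 27 28
f 26 28 14
f 27 11 12
f 27 12 28
f 28 12 13
f 28 13 14



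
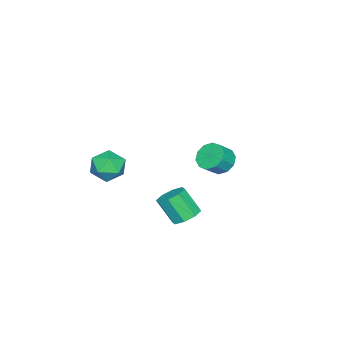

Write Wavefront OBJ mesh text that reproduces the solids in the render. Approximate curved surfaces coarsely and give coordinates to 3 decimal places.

v -4.317 2.377 -3.321
v -3.697 3.069 -3.661
v -2.862 2.716 -2.859
v -3.483 2.023 -2.519
v -4.026 3.316 -3.209
v -3.192 2.963 -2.407
v -4.467 3.205 -2.8
v -3.633 2.852 -1.998
v -4.851 2.777 -2.59
v -4.017 2.424 -1.788
v -5.03 2.196 -2.659
v -4.196 1.843 -1.857
v -4.938 1.684 -2.981
v -4.103 1.331 -2.179
v -4.608 1.437 -3.433
v -3.774 1.084 -2.631
v -4.167 1.548 -3.842
v -3.333 1.195 -3.04
v -3.783 1.976 -4.052
v -2.949 1.623 -3.25
v -3.604 2.557 -3.983
v -2.77 2.204 -3.181
v 3.493 4.2 -2.735
v 4.321 4.496 -2.543
v 4.335 3.515 -1.093
v 3.507 3.22 -1.285
v 3.829 4.893 -2.269
v 3.843 3.913 -0.82
v 3.14 4.885 -2.268
v 3.155 3.904 -0.819
v 2.658 4.475 -2.541
v 2.672 3.495 -1.091
v 2.665 3.905 -2.927
v 2.679 2.924 -1.477
v 3.157 3.507 -3.2
v 3.171 2.527 -1.751
v 3.845 3.516 -3.201
v 3.86 2.535 -1.752
v 4.328 3.925 -2.929
v 4.342 2.945 -1.479
v 3.547 0.064 -0.515
v 4.133 -0.902 -0.394
v 1.987 -0.898 -0.646
v 2.573 -1.864 -0.525
v 2.471 -1.148 0.35
v 3.435 -0.553 0.432
v 2.685 -1.247 -1.472
v 3.649 -0.652 -1.39
v 3.6 -1.712 -0.985
v 3.467 -1.651 0.141
v 2.653 -0.149 -1.181
v 2.52 -0.088 -0.055
f 2 1 5
f 2 5 3
f 3 5 6
f 3 6 4
f 5 1 7
f 5 7 6
f 6 7 8
f 6 8 4
f 7 1 9
f 7 9 8
f 8 9 10
f 8 10 4
f 9 1 11
f 9 11 10
f 10 11 12
f 10 12 4
f 11 1 13
f 11 13 12
f 12 13 14
f 12 14 4
f 13 1 15
f 13 15 14
f 14 15 16
f 14 16 4
f 15 1 17
f 15 17 16
f 16 17 18
f 16 18 4
f 17 1 19
f 17 19 18
f 18 19 20
f 18 20 4
f 19 1 21
f 19 21 20
f 20 21 22
f 20 22 4
f 21 1 2
f 21 2 22
f 22 2 3
f 22 3 4
f 24 23 27
f 24 27 25
f 25 27 28
f 25 28 26
f 27 23 29
f 27 29 28
f 28 29 30
f 28 30 26
f 29 23 31
f 29 31 30
f 30 31 32
f 30 32 26
f 31 23 33
f 31 33 32
f 32 33 34
f 32 34 26
f 33 23 35
f 33 35 34
f 34 35 36
f 34 36 26
f 35 23 37
f 35 37 36
f 36 37 38
f 36 38 26
f 37 23 39
f 37 39 38
f 38 39 40
f 38 40 26
f 39 23 24
f 39 24 40
f 40 24 25
f 40 25 26
f 41 52 46
f 41 46 42
f 41 42 48
f 41 48 51
f 41 51 52
f 42 46 50
f 46 52 45
f 52 51 43
f 51 48 47
f 48 42 49
f 44 50 45
f 44 45 43
f 44 43 47
f 44 47 49
f 44 49 50
f 45 50 46
f 43 45 52
f 47 43 51
f 49 47 48
f 50 49 42



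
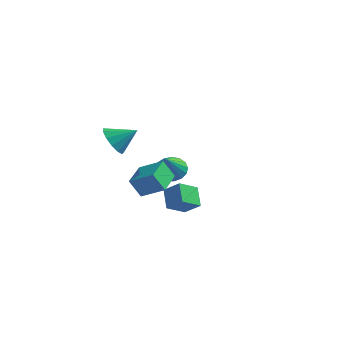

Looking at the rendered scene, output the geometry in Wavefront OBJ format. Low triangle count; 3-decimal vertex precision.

v 1.848 -2.325 -1.475
v 1.426 -3.471 -0.876
v 2.845 -2.326 -0.773
v 2.423 -3.471 -0.174
v 2.517 -3.069 -2.426
v 2.095 -4.214 -1.827
v 3.514 -3.069 -1.724
v 3.092 -4.215 -1.125
v -2.333 -0.107 -3.333
v -2.863 -0.521 -2.128
v -2.854 1.699 -2.942
v -3.383 1.285 -1.737
v -0.877 0.155 -2.603
v -1.406 -0.259 -1.398
v -1.397 1.961 -2.212
v -1.927 1.547 -1.007
v -3.268 4.446 -2.871
v -2.312 4.635 -3.094
v -2.672 3.034 -1.509
v -2.408 4.938 -2.737
v -2.702 5.129 -2.411
v -3.125 5.164 -2.19
v -3.581 5.033 -2.125
v -3.965 4.769 -2.231
v -4.19 4.43 -2.484
v -4.204 4.095 -2.825
v -4.003 3.84 -3.177
v -3.634 3.724 -3.459
v -3.181 3.773 -3.606
v -2.748 3.977 -3.585
v -2.435 4.288 -3.4
v -3.412 -1.236 1.108
v -2.974 -0.857 0.196
v -2.268 -0.524 1.952
v -3.373 -0.437 0.382
v -3.784 -0.271 0.798
v -4.077 -0.411 1.313
v -4.159 -0.813 1.762
v -4.004 -1.349 2.004
v -3.66 -1.85 1.961
v -3.238 -2.155 1.647
v -2.871 -2.169 1.162
v -2.675 -1.887 0.659
v -2.714 -1.398 0.299
f 2 4 1
f 5 2 1
f 1 4 3
f 3 5 1
f 2 8 4
f 6 2 5
f 6 8 2
f 4 8 3
f 7 5 3
f 3 8 7
f 7 6 5
f 8 6 7
f 10 12 9
f 13 10 9
f 9 12 11
f 11 13 9
f 10 16 12
f 14 10 13
f 14 16 10
f 12 16 11
f 15 13 11
f 11 16 15
f 15 14 13
f 16 14 15
f 18 17 20
f 18 20 19
f 20 17 21
f 20 21 19
f 21 17 22
f 21 22 19
f 22 17 23
f 22 23 19
f 23 17 24
f 23 24 19
f 24 17 25
f 24 25 19
f 25 17 26
f 25 26 19
f 26 17 27
f 26 27 19
f 27 17 28
f 27 28 19
f 28 17 29
f 28 29 19
f 29 17 30
f 29 30 19
f 30 17 31
f 30 31 19
f 31 17 18
f 31 18 19
f 33 32 35
f 33 35 34
f 35 32 36
f 35 36 34
f 36 32 37
f 36 37 34
f 37 32 38
f 37 38 34
f 38 32 39
f 38 39 34
f 39 32 40
f 39 40 34
f 40 32 41
f 40 41 34
f 41 32 42
f 41 42 34
f 42 32 43
f 42 43 34
f 43 32 44
f 43 44 34
f 44 32 33
f 44 33 34



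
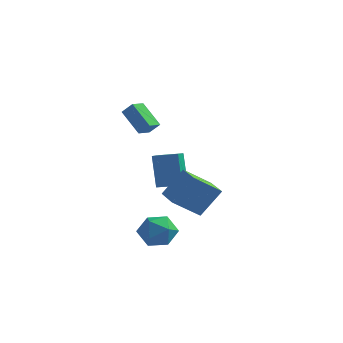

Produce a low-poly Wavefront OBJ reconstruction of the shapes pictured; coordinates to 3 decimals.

v -3.426 2.141 -1.601
v -3.888 2.579 0.273
v -3.551 2.982 -1.829
v -4.013 3.419 0.046
v -2.147 2.401 -1.346
v -2.609 2.838 0.529
v -2.272 3.241 -1.573
v -2.734 3.679 0.301
v -1.449 -2.513 -1.631
v -0.846 -1.86 -2.131
v -0.674 -3.78 -2.349
v -0.071 -3.127 -2.849
v 0.02 -3.234 -1.839
v -0.459 -2.45 -1.395
v -1.061 -3.19 -3.085
v -1.54 -2.406 -2.641
v -0.606 -2.278 -3.03
v 0.062 -2.305 -2.26
v -1.582 -3.335 -2.22
v -0.914 -3.362 -1.45
v -0.239 -0.597 -1.389
v -1.191 -1.569 -0.386
v 0.49 0.134 0.012
v -0.463 -0.838 1.015
v 0.823 -1.642 -1.395
v -0.13 -2.614 -0.392
v 1.551 -0.911 0.006
v 0.599 -1.883 1.009
v -3.719 -0.724 4.151
v -3.156 -0.72 4.719
v -3.579 0.071 4.006
v -3.015 0.075 4.574
v -2.625 -1.115 3.066
v -2.061 -1.111 3.634
v -2.484 -0.32 2.921
v -1.921 -0.316 3.489
f 2 4 1
f 5 2 1
f 1 4 3
f 3 5 1
f 2 8 4
f 6 2 5
f 6 8 2
f 4 8 3
f 7 5 3
f 3 8 7
f 7 6 5
f 8 6 7
f 9 20 14
f 9 14 10
f 9 10 16
f 9 16 19
f 9 19 20
f 10 14 18
f 14 20 13
f 20 19 11
f 19 16 15
f 16 10 17
f 12 18 13
f 12 13 11
f 12 11 15
f 12 15 17
f 12 17 18
f 13 18 14
f 11 13 20
f 15 11 19
f 17 15 16
f 18 17 10
f 22 24 21
f 25 22 21
f 21 24 23
f 23 25 21
f 22 28 24
f 26 22 25
f 26 28 22
f 24 28 23
f 27 25 23
f 23 28 27
f 27 26 25
f 28 26 27
f 30 32 29
f 33 30 29
f 29 32 31
f 31 33 29
f 30 36 32
f 34 30 33
f 34 36 30
f 32 36 31
f 35 33 31
f 31 36 35
f 35 34 33
f 36 34 35



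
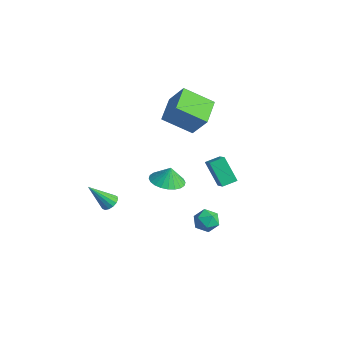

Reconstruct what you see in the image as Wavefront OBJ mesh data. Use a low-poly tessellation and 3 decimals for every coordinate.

v 3.141 -0.078 -2.095
v 3.572 0.496 -2.471
v 3.468 -0.936 -3.029
v 3.899 -0.362 -3.405
v 4.151 -0.657 -2.695
v 3.949 -0.127 -2.117
v 3.091 -0.313 -3.383
v 2.889 0.217 -2.805
v 3.541 0.35 -3.267
v 4.196 0.137 -2.842
v 2.844 -0.577 -2.658
v 3.499 -0.79 -2.233
v -1.941 -2.888 -3.596
v -1.487 -3.255 -3.677
v -2.519 -3.932 -2.104
v -1.382 -3.041 -3.486
v -1.427 -2.786 -3.325
v -1.61 -2.558 -3.236
v -1.881 -2.418 -3.243
v -2.169 -2.405 -3.345
v -2.395 -2.52 -3.514
v -2.5 -2.735 -3.705
v -2.455 -2.99 -3.866
v -2.272 -3.218 -3.955
v -2.001 -3.358 -3.948
v -1.713 -3.371 -3.846
v 0.065 -0.369 -1.538
v 0.648 -1.217 -1.384
v 0.115 -0.151 -0.522
v 0.932 -0.937 -1.459
v 1.085 -0.571 -1.545
v 1.082 -0.174 -1.63
v 0.924 0.193 -1.702
v 0.636 0.474 -1.748
v 0.26 0.627 -1.762
v -0.145 0.629 -1.742
v -0.519 0.478 -1.691
v -0.803 0.198 -1.617
v -0.956 -0.168 -1.53
v -0.953 -0.564 -1.445
v -0.795 -0.931 -1.374
v -0.506 -1.213 -1.328
v -0.131 -1.366 -1.313
v 0.275 -1.367 -1.333
v -2.898 3.575 -1.111
v -4.087 2.213 -0.004
v -4.015 4.942 -0.628
v -5.204 3.58 0.479
v -1.896 3.88 0.341
v -3.085 2.518 1.448
v -3.013 5.247 0.824
v -4.202 3.885 1.931
v -0.603 3.701 -4.379
v -1.752 3.627 -3.008
v -0.372 4.591 -4.138
v -1.521 4.517 -2.767
v 0.561 3.143 -3.433
v -0.588 3.069 -2.062
v 0.792 4.033 -3.192
v -0.357 3.959 -1.821
f 1 12 6
f 1 6 2
f 1 2 8
f 1 8 11
f 1 11 12
f 2 6 10
f 6 12 5
f 12 11 3
f 11 8 7
f 8 2 9
f 4 10 5
f 4 5 3
f 4 3 7
f 4 7 9
f 4 9 10
f 5 10 6
f 3 5 12
f 7 3 11
f 9 7 8
f 10 9 2
f 14 13 16
f 14 16 15
f 16 13 17
f 16 17 15
f 17 13 18
f 17 18 15
f 18 13 19
f 18 19 15
f 19 13 20
f 19 20 15
f 20 13 21
f 20 21 15
f 21 13 22
f 21 22 15
f 22 13 23
f 22 23 15
f 23 13 24
f 23 24 15
f 24 13 25
f 24 25 15
f 25 13 26
f 25 26 15
f 26 13 14
f 26 14 15
f 28 27 30
f 28 30 29
f 30 27 31
f 30 31 29
f 31 27 32
f 31 32 29
f 32 27 33
f 32 33 29
f 33 27 34
f 33 34 29
f 34 27 35
f 34 35 29
f 35 27 36
f 35 36 29
f 36 27 37
f 36 37 29
f 37 27 38
f 37 38 29
f 38 27 39
f 38 39 29
f 39 27 40
f 39 40 29
f 40 27 41
f 40 41 29
f 41 27 42
f 41 42 29
f 42 27 43
f 42 43 29
f 43 27 44
f 43 44 29
f 44 27 28
f 44 28 29
f 46 48 45
f 49 46 45
f 45 48 47
f 47 49 45
f 46 52 48
f 50 46 49
f 50 52 46
f 48 52 47
f 51 49 47
f 47 52 51
f 51 50 49
f 52 50 51
f 54 56 53
f 57 54 53
f 53 56 55
f 55 57 53
f 54 60 56
f 58 54 57
f 58 60 54
f 56 60 55
f 59 57 55
f 55 60 59
f 59 58 57
f 60 58 59



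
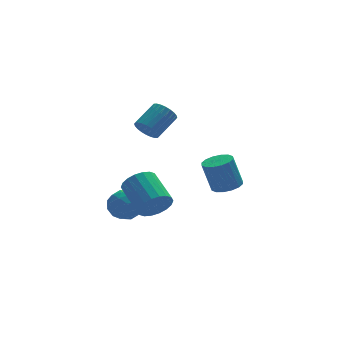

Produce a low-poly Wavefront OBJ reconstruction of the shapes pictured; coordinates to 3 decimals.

v -1.957 2.492 -3.421
v -1.037 3.065 -3.276
v -1.023 1.175 -4.144
v -0.103 1.748 -3.999
v -0.639 1.347 -3.135
v -1.217 2.161 -2.688
v -0.843 2.079 -4.732
v -1.421 2.893 -4.285
v -0.349 2.81 -4.086
v -0.223 2.357 -3.099
v -1.837 1.883 -4.321
v -1.711 1.43 -3.334
v -1.579 2.894 -3.285
v -0.481 1.346 -4.135
v -0.796 1.11 -3.627
v -0.255 1.447 -3.542
v -1.685 2.363 -2.939
v -1.144 2.7 -2.854
v -0.91 1.69 -2.771
v -0.916 1.54 -4.566
v -0.375 1.877 -4.481
v -1.805 2.793 -3.878
v -1.264 3.13 -3.793
v -1.15 2.55 -4.649
v -0.634 3.081 -3.676
v -0.085 2.307 -4.101
v -0.52 2.501 -4.532
v -0.859 2.98 -4.269
v -0.56 2.815 -3.096
v -0.01 2.041 -3.521
v -0.326 1.805 -3.013
v -0.665 2.283 -2.75
v -0.155 2.665 -3.572
v -2.05 2.199 -3.899
v -1.5 1.425 -4.324
v -1.395 1.957 -4.67
v -1.734 2.435 -4.407
v -1.975 1.933 -3.319
v -1.426 1.159 -3.744
v -1.201 1.26 -3.151
v -1.54 1.739 -2.888
v -1.905 1.575 -3.848
v -0.301 0.627 2.622
v 0.206 0.107 2.311
v 1.468 0.813 3.186
v 0.961 1.333 3.498
v 0.221 0.336 2.105
v 1.482 1.042 2.981
v 0.156 0.609 1.978
v 1.418 1.315 2.854
v 0.022 0.885 1.949
v 1.283 1.591 2.825
v -0.161 1.122 2.022
v 1.1 1.828 2.898
v -0.366 1.283 2.187
v 0.895 1.989 3.063
v -0.561 1.345 2.418
v 0.701 2.051 3.294
v -0.716 1.297 2.68
v 0.546 2.003 3.556
v -0.808 1.147 2.934
v 0.454 1.853 3.809
v -0.822 0.918 3.139
v 0.439 1.624 4.015
v -0.758 0.645 3.266
v 0.504 1.351 4.142
v -0.623 0.369 3.295
v 0.638 1.075 4.171
v -0.44 0.132 3.222
v 0.821 0.838 4.098
v -0.235 -0.029 3.057
v 1.026 0.677 3.933
v -0.041 -0.091 2.826
v 1.221 0.615 3.702
v 0.114 -0.043 2.564
v 1.376 0.663 3.44
v 3.684 -0.897 -1.499
v 4.461 -0.486 -1.366
v 3.994 -0.191 0.452
v 3.216 -0.603 0.319
v 4.17 -0.152 -1.495
v 3.703 0.143 0.323
v 3.749 -0.019 -1.625
v 3.282 0.276 0.193
v 3.31 -0.121 -1.721
v 2.843 0.174 0.097
v 2.971 -0.431 -1.758
v 2.504 -0.136 0.06
v 2.823 -0.866 -1.725
v 2.356 -0.571 0.093
v 2.906 -1.309 -1.632
v 2.439 -1.014 0.186
v 3.197 -1.643 -1.503
v 2.73 -1.348 0.315
v 3.618 -1.776 -1.373
v 3.151 -1.481 0.445
v 4.057 -1.674 -1.277
v 3.59 -1.379 0.541
v 4.396 -1.364 -1.24
v 3.929 -1.069 0.578
v 4.544 -0.929 -1.273
v 4.077 -0.634 0.545
v -0.679 -1.965 -1.683
v -0.165 -2.271 -0.857
v -0.466 -0.38 0.029
v -0.981 -0.075 -0.797
v 0.161 -2.096 -1.12
v -0.14 -0.205 -0.233
v 0.32 -1.895 -1.495
v 0.019 -0.004 -0.608
v 0.282 -1.708 -1.906
v -0.019 0.183 -1.02
v 0.053 -1.572 -2.274
v -0.248 0.319 -1.387
v -0.321 -1.514 -2.525
v -0.622 0.377 -1.638
v -0.766 -1.545 -2.609
v -1.067 0.346 -1.722
v -1.194 -1.66 -2.509
v -1.495 0.231 -1.623
v -1.52 -1.835 -2.247
v -1.821 0.056 -1.36
v -1.679 -2.036 -1.872
v -1.98 -0.145 -0.985
v -1.641 -2.223 -1.46
v -1.942 -0.332 -0.574
v -1.412 -2.359 -1.093
v -1.713 -0.468 -0.206
v -1.038 -2.417 -0.842
v -1.339 -0.526 0.045
v -0.593 -2.386 -0.758
v -0.894 -0.495 0.129
f 1 38 17
f 38 12 41
f 17 41 6
f 38 41 17
f 1 17 13
f 17 6 18
f 13 18 2
f 17 18 13
f 1 13 22
f 13 2 23
f 22 23 8
f 13 23 22
f 1 22 34
f 22 8 37
f 34 37 11
f 22 37 34
f 1 34 38
f 34 11 42
f 38 42 12
f 34 42 38
f 2 18 29
f 18 6 32
f 29 32 10
f 18 32 29
f 6 41 19
f 41 12 40
f 19 40 5
f 41 40 19
f 12 42 39
f 42 11 35
f 39 35 3
f 42 35 39
f 11 37 36
f 37 8 24
f 36 24 7
f 37 24 36
f 8 23 28
f 23 2 25
f 28 25 9
f 23 25 28
f 4 30 16
f 30 10 31
f 16 31 5
f 30 31 16
f 4 16 14
f 16 5 15
f 14 15 3
f 16 15 14
f 4 14 21
f 14 3 20
f 21 20 7
f 14 20 21
f 4 21 26
f 21 7 27
f 26 27 9
f 21 27 26
f 4 26 30
f 26 9 33
f 30 33 10
f 26 33 30
f 5 31 19
f 31 10 32
f 19 32 6
f 31 32 19
f 3 15 39
f 15 5 40
f 39 40 12
f 15 40 39
f 7 20 36
f 20 3 35
f 36 35 11
f 20 35 36
f 9 27 28
f 27 7 24
f 28 24 8
f 27 24 28
f 10 33 29
f 33 9 25
f 29 25 2
f 33 25 29
f 44 43 47
f 44 47 45
f 45 47 48
f 45 48 46
f 47 43 49
f 47 49 48
f 48 49 50
f 48 50 46
f 49 43 51
f 49 51 50
f 50 51 52
f 50 52 46
f 51 43 53
f 51 53 52
f 52 53 54
f 52 54 46
f 53 43 55
f 53 55 54
f 54 55 56
f 54 56 46
f 55 43 57
f 55 57 56
f 56 57 58
f 56 58 46
f 57 43 59
f 57 59 58
f 58 59 60
f 58 60 46
f 59 43 61
f 59 61 60
f 60 61 62
f 60 62 46
f 61 43 63
f 61 63 62
f 62 63 64
f 62 64 46
f 63 43 65
f 63 65 64
f 64 65 66
f 64 66 46
f 65 43 67
f 65 67 66
f 66 67 68
f 66 68 46
f 67 43 69
f 67 69 68
f 68 69 70
f 68 70 46
f 69 43 71
f 69 71 70
f 70 71 72
f 70 72 46
f 71 43 73
f 71 73 72
f 72 73 74
f 72 74 46
f 73 43 75
f 73 75 74
f 74 75 76
f 74 76 46
f 75 43 44
f 75 44 76
f 76 44 45
f 76 45 46
f 78 77 81
f 78 81 79
f 79 81 82
f 79 82 80
f 81 77 83
f 81 83 82
f 82 83 84
f 82 84 80
f 83 77 85
f 83 85 84
f 84 85 86
f 84 86 80
f 85 77 87
f 85 87 86
f 86 87 88
f 86 88 80
f 87 77 89
f 87 89 88
f 88 89 90
f 88 90 80
f 89 77 91
f 89 91 90
f 90 91 92
f 90 92 80
f 91 77 93
f 91 93 92
f 92 93 94
f 92 94 80
f 93 77 95
f 93 95 94
f 94 95 96
f 94 96 80
f 95 77 97
f 95 97 96
f 96 97 98
f 96 98 80
f 97 77 99
f 97 99 98
f 98 99 100
f 98 100 80
f 99 77 101
f 99 101 100
f 100 101 102
f 100 102 80
f 101 77 78
f 101 78 102
f 102 78 79
f 102 79 80
f 104 103 107
f 104 107 105
f 105 107 108
f 105 108 106
f 107 103 109
f 107 109 108
f 108 109 110
f 108 110 106
f 109 103 111
f 109 111 110
f 110 111 112
f 110 112 106
f 111 103 113
f 111 113 112
f 112 113 114
f 112 114 106
f 113 103 115
f 113 115 114
f 114 115 116
f 114 116 106
f 115 103 117
f 115 117 116
f 116 117 118
f 116 118 106
f 117 103 119
f 117 119 118
f 118 119 120
f 118 120 106
f 119 103 121
f 119 121 120
f 120 121 122
f 120 122 106
f 121 103 123
f 121 123 122
f 122 123 124
f 122 124 106
f 123 103 125
f 123 125 124
f 124 125 126
f 124 126 106
f 125 103 127
f 125 127 126
f 126 127 128
f 126 128 106
f 127 103 129
f 127 129 128
f 128 129 130
f 128 130 106
f 129 103 131
f 129 131 130
f 130 131 132
f 130 132 106
f 131 103 104
f 131 104 132
f 132 104 105
f 132 105 106



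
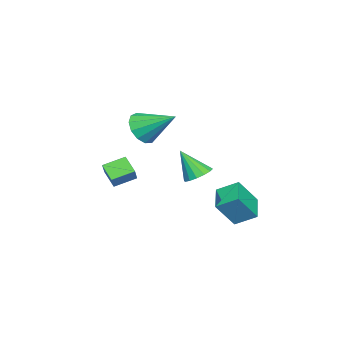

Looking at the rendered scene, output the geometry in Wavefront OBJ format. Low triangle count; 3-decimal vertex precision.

v 1.694 1.061 0.329
v 2.19 1.535 0.605
v 1.746 0.199 1.711
v 1.849 1.677 0.707
v 1.467 1.655 0.707
v 1.145 1.473 0.606
v 0.971 1.18 0.43
v 0.99 0.856 0.228
v 1.198 0.586 0.052
v 1.538 0.444 -0.05
v 1.921 0.467 -0.05
v 2.242 0.649 0.051
v 2.417 0.941 0.227
v 2.398 1.265 0.429
v 1.195 -1.832 2.618
v 2.119 -2.001 2.758
v 1.345 -0.168 3.622
v 2.084 -1.722 2.302
v 1.766 -1.479 1.946
v 1.267 -1.348 1.804
v 0.745 -1.37 1.92
v 0.366 -1.54 2.257
v 0.25 -1.802 2.709
v 0.433 -2.074 3.132
v 0.859 -2.269 3.392
v 1.391 -2.325 3.406
v 1.861 -2.225 3.169
v -2.945 1.117 -3.576
v -3.083 2.195 -2.959
v -1.646 1.577 -4.088
v -1.784 2.655 -3.471
v -2.176 0.445 -2.229
v -2.314 1.523 -1.612
v -0.877 0.905 -2.741
v -1.015 1.983 -2.124
v -0.059 -4.313 -1.001
v 0.733 -4.071 -0.218
v -0.743 -3.434 -0.582
v 0.049 -3.192 0.202
v 0.391 -3.648 -1.662
v 1.183 -3.406 -0.878
v -0.293 -2.769 -1.242
v 0.499 -2.527 -0.459
f 2 1 4
f 2 4 3
f 4 1 5
f 4 5 3
f 5 1 6
f 5 6 3
f 6 1 7
f 6 7 3
f 7 1 8
f 7 8 3
f 8 1 9
f 8 9 3
f 9 1 10
f 9 10 3
f 10 1 11
f 10 11 3
f 11 1 12
f 11 12 3
f 12 1 13
f 12 13 3
f 13 1 14
f 13 14 3
f 14 1 2
f 14 2 3
f 16 15 18
f 16 18 17
f 18 15 19
f 18 19 17
f 19 15 20
f 19 20 17
f 20 15 21
f 20 21 17
f 21 15 22
f 21 22 17
f 22 15 23
f 22 23 17
f 23 15 24
f 23 24 17
f 24 15 25
f 24 25 17
f 25 15 26
f 25 26 17
f 26 15 27
f 26 27 17
f 27 15 16
f 27 16 17
f 29 31 28
f 32 29 28
f 28 31 30
f 30 32 28
f 29 35 31
f 33 29 32
f 33 35 29
f 31 35 30
f 34 32 30
f 30 35 34
f 34 33 32
f 35 33 34
f 37 39 36
f 40 37 36
f 36 39 38
f 38 40 36
f 37 43 39
f 41 37 40
f 41 43 37
f 39 43 38
f 42 40 38
f 38 43 42
f 42 41 40
f 43 41 42



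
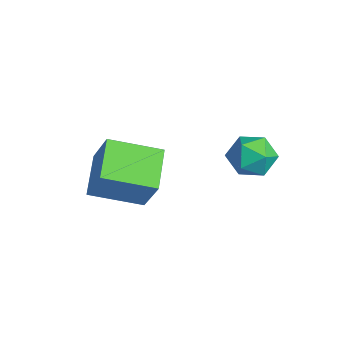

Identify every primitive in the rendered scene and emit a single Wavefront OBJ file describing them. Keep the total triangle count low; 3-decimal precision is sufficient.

v 0.328 3.695 1.817
v 0.694 4.07 1.016
v 0.166 2.33 1.104
v 0.532 2.705 0.303
v 1.09 2.574 1.069
v 1.191 3.417 1.51
v -0.331 2.983 0.61
v -0.23 3.826 1.051
v 0.287 3.63 0.271
v 1.165 3.377 0.554
v -0.305 3.023 1.566
v 0.573 2.77 1.849
v -2.232 0.199 -2.901
v -2.794 -1.743 -2.263
v -3.742 0.895 -2.113
v -4.304 -1.046 -1.475
v -1.296 0.446 -1.325
v -1.858 -1.495 -0.687
v -2.806 1.143 -0.537
v -3.368 -0.799 0.101
f 1 12 6
f 1 6 2
f 1 2 8
f 1 8 11
f 1 11 12
f 2 6 10
f 6 12 5
f 12 11 3
f 11 8 7
f 8 2 9
f 4 10 5
f 4 5 3
f 4 3 7
f 4 7 9
f 4 9 10
f 5 10 6
f 3 5 12
f 7 3 11
f 9 7 8
f 10 9 2
f 14 16 13
f 17 14 13
f 13 16 15
f 15 17 13
f 14 20 16
f 18 14 17
f 18 20 14
f 16 20 15
f 19 17 15
f 15 20 19
f 19 18 17
f 20 18 19



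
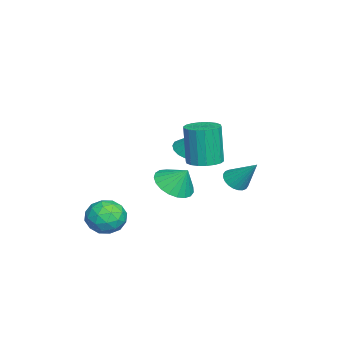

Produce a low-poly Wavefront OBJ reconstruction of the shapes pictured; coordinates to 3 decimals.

v 1.6 -1.78 -0.821
v 2.331 -2.419 -1.224
v 1.169 -2.981 0.304
v 1.9 -3.62 -0.099
v 2.189 -2.763 0.436
v 2.456 -2.02 -0.259
v 1.044 -3.38 -0.661
v 1.311 -2.637 -1.356
v 1.988 -3.408 -1.125
v 2.695 -3.027 -0.447
v 0.805 -2.373 -0.473
v 1.512 -1.992 0.205
v 2.004 -1.994 -1.121
v 1.496 -3.406 0.201
v 1.666 -2.902 0.516
v 2.096 -3.278 0.279
v 2.077 -1.76 -0.554
v 2.506 -2.136 -0.791
v 2.423 -2.337 0.185
v 0.994 -3.264 -0.129
v 1.423 -3.64 -0.366
v 1.404 -2.122 -1.199
v 1.834 -2.498 -1.436
v 1.077 -3.063 -1.105
v 2.231 -2.951 -1.3
v 1.978 -3.657 -0.638
v 1.475 -3.516 -0.969
v 1.632 -3.079 -1.378
v 2.647 -2.727 -0.901
v 2.393 -3.433 -0.24
v 2.563 -2.929 0.075
v 2.72 -2.493 -0.334
v 2.445 -3.308 -0.843
v 1.107 -1.967 -0.68
v 0.853 -2.673 -0.019
v 0.78 -2.907 -0.586
v 0.937 -2.471 -0.995
v 1.522 -1.743 -0.282
v 1.269 -2.449 0.38
v 1.868 -2.321 0.458
v 2.025 -1.884 0.049
v 1.055 -2.092 -0.077
v -3.26 0.475 1.769
v -2.911 1.027 1.361
v -2.76 1.225 3.211
v -3.252 1.157 1.412
v -3.595 1.131 1.544
v -3.861 0.954 1.729
v -3.99 0.668 1.922
v -3.951 0.338 2.081
v -3.754 0.039 2.168
v -3.444 -0.16 2.164
v -3.092 -0.214 2.069
v -2.778 -0.11 1.906
v -2.575 0.129 1.712
v -2.529 0.446 1.53
v -2.65 0.77 1.404
v 0.537 1.737 2.852
v 1.225 2.271 2.98
v 0.95 2.118 5.096
v 0.263 1.583 4.968
v 0.923 2.521 2.959
v 0.649 2.367 5.075
v 0.545 2.615 2.916
v 0.271 2.461 5.033
v 0.166 2.535 2.861
v -0.109 2.381 4.978
v -0.14 2.297 2.804
v -0.415 2.143 4.921
v -0.312 1.948 2.757
v -0.586 1.794 4.874
v -0.315 1.557 2.728
v -0.59 1.404 4.845
v -0.15 1.202 2.724
v -0.425 1.049 4.84
v 0.151 0.953 2.745
v -0.123 0.799 4.861
v 0.529 0.859 2.787
v 0.255 0.705 4.904
v 0.909 0.939 2.842
v 0.634 0.785 4.959
v 1.215 1.177 2.899
v 0.94 1.023 5.016
v 1.386 1.526 2.946
v 1.112 1.372 5.063
v 1.39 1.916 2.975
v 1.115 1.763 5.092
v 0.629 3.175 1.758
v 1.21 3.335 1.402
v 1.151 4.185 3.062
v 1.04 3.531 1.317
v 0.808 3.674 1.3
v 0.548 3.74 1.353
v 0.301 3.72 1.467
v 0.103 3.617 1.626
v -0.014 3.447 1.804
v -0.033 3.236 1.976
v 0.048 3.015 2.114
v 0.219 2.818 2.199
v 0.451 2.676 2.216
v 0.711 2.61 2.163
v 0.958 2.63 2.049
v 1.155 2.732 1.891
v 1.273 2.903 1.712
v 1.292 3.114 1.54
v 0.657 0.323 1.362
v 1.614 -0.148 1.441
v 0.903 0.997 2.398
v 1.706 0.206 1.189
v 1.617 0.581 0.966
v 1.362 0.912 0.812
v 0.985 1.14 0.753
v 0.551 1.228 0.8
v 0.136 1.159 0.943
v -0.19 0.945 1.159
v -0.369 0.625 1.41
v -0.37 0.252 1.652
v -0.194 -0.109 1.845
v 0.129 -0.395 1.954
v 0.543 -0.556 1.96
v 0.978 -0.566 1.863
v 1.356 -0.421 1.68
f 1 38 17
f 38 12 41
f 17 41 6
f 38 41 17
f 1 17 13
f 17 6 18
f 13 18 2
f 17 18 13
f 1 13 22
f 13 2 23
f 22 23 8
f 13 23 22
f 1 22 34
f 22 8 37
f 34 37 11
f 22 37 34
f 1 34 38
f 34 11 42
f 38 42 12
f 34 42 38
f 2 18 29
f 18 6 32
f 29 32 10
f 18 32 29
f 6 41 19
f 41 12 40
f 19 40 5
f 41 40 19
f 12 42 39
f 42 11 35
f 39 35 3
f 42 35 39
f 11 37 36
f 37 8 24
f 36 24 7
f 37 24 36
f 8 23 28
f 23 2 25
f 28 25 9
f 23 25 28
f 4 30 16
f 30 10 31
f 16 31 5
f 30 31 16
f 4 16 14
f 16 5 15
f 14 15 3
f 16 15 14
f 4 14 21
f 14 3 20
f 21 20 7
f 14 20 21
f 4 21 26
f 21 7 27
f 26 27 9
f 21 27 26
f 4 26 30
f 26 9 33
f 30 33 10
f 26 33 30
f 5 31 19
f 31 10 32
f 19 32 6
f 31 32 19
f 3 15 39
f 15 5 40
f 39 40 12
f 15 40 39
f 7 20 36
f 20 3 35
f 36 35 11
f 20 35 36
f 9 27 28
f 27 7 24
f 28 24 8
f 27 24 28
f 10 33 29
f 33 9 25
f 29 25 2
f 33 25 29
f 44 43 46
f 44 46 45
f 46 43 47
f 46 47 45
f 47 43 48
f 47 48 45
f 48 43 49
f 48 49 45
f 49 43 50
f 49 50 45
f 50 43 51
f 50 51 45
f 51 43 52
f 51 52 45
f 52 43 53
f 52 53 45
f 53 43 54
f 53 54 45
f 54 43 55
f 54 55 45
f 55 43 56
f 55 56 45
f 56 43 57
f 56 57 45
f 57 43 44
f 57 44 45
f 59 58 62
f 59 62 60
f 60 62 63
f 60 63 61
f 62 58 64
f 62 64 63
f 63 64 65
f 63 65 61
f 64 58 66
f 64 66 65
f 65 66 67
f 65 67 61
f 66 58 68
f 66 68 67
f 67 68 69
f 67 69 61
f 68 58 70
f 68 70 69
f 69 70 71
f 69 71 61
f 70 58 72
f 70 72 71
f 71 72 73
f 71 73 61
f 72 58 74
f 72 74 73
f 73 74 75
f 73 75 61
f 74 58 76
f 74 76 75
f 75 76 77
f 75 77 61
f 76 58 78
f 76 78 77
f 77 78 79
f 77 79 61
f 78 58 80
f 78 80 79
f 79 80 81
f 79 81 61
f 80 58 82
f 80 82 81
f 81 82 83
f 81 83 61
f 82 58 84
f 82 84 83
f 83 84 85
f 83 85 61
f 84 58 86
f 84 86 85
f 85 86 87
f 85 87 61
f 86 58 59
f 86 59 87
f 87 59 60
f 87 60 61
f 89 88 91
f 89 91 90
f 91 88 92
f 91 92 90
f 92 88 93
f 92 93 90
f 93 88 94
f 93 94 90
f 94 88 95
f 94 95 90
f 95 88 96
f 95 96 90
f 96 88 97
f 96 97 90
f 97 88 98
f 97 98 90
f 98 88 99
f 98 99 90
f 99 88 100
f 99 100 90
f 100 88 101
f 100 101 90
f 101 88 102
f 101 102 90
f 102 88 103
f 102 103 90
f 103 88 104
f 103 104 90
f 104 88 105
f 104 105 90
f 105 88 89
f 105 89 90
f 107 106 109
f 107 109 108
f 109 106 110
f 109 110 108
f 110 106 111
f 110 111 108
f 111 106 112
f 111 112 108
f 112 106 113
f 112 113 108
f 113 106 114
f 113 114 108
f 114 106 115
f 114 115 108
f 115 106 116
f 115 116 108
f 116 106 117
f 116 117 108
f 117 106 118
f 117 118 108
f 118 106 119
f 118 119 108
f 119 106 120
f 119 120 108
f 120 106 121
f 120 121 108
f 121 106 122
f 121 122 108
f 122 106 107
f 122 107 108



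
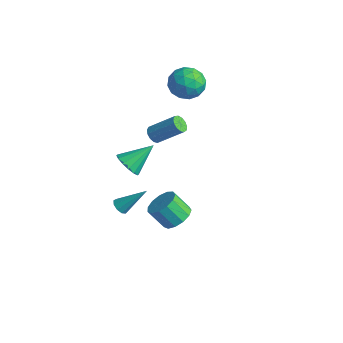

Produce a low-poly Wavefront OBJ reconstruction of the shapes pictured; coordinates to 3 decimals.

v 3.988 -3.493 -0.434
v 4.379 -2.837 0.132
v 3.643 -3.372 1.26
v 3.252 -4.027 0.694
v 3.929 -2.621 -0.06
v 3.192 -3.156 1.068
v 3.497 -2.682 -0.371
v 2.76 -3.217 0.758
v 3.221 -3 -0.702
v 2.484 -3.535 0.427
v 3.189 -3.475 -0.947
v 2.452 -4.009 0.181
v 3.411 -3.955 -1.03
v 2.674 -4.49 0.098
v 3.816 -4.288 -0.924
v 3.079 -4.823 0.205
v 4.276 -4.369 -0.662
v 3.539 -4.904 0.466
v 4.644 -4.172 -0.328
v 3.908 -4.706 0.801
v 4.805 -3.759 -0.027
v 4.068 -4.293 1.101
v 4.706 -3.261 0.144
v 3.969 -3.796 1.272
v 1.163 -4.674 2.845
v 2.018 -4.922 2.873
v 1.557 -3.186 3.975
v 1.988 -4.639 2.511
v 1.737 -4.365 2.238
v 1.332 -4.174 2.128
v 0.882 -4.118 2.21
v 0.508 -4.21 2.462
v 0.309 -4.427 2.816
v 0.339 -4.71 3.178
v 0.59 -4.983 3.451
v 0.995 -5.174 3.562
v 1.444 -5.231 3.48
v 1.819 -5.138 3.228
v -2.152 -2.76 -4.563
v -1.681 -2.727 -4.901
v -1.228 -1.52 -3.157
v -1.934 -2.436 -4.992
v -2.289 -2.296 -4.883
v -2.579 -2.373 -4.624
v -2.67 -2.631 -4.337
v -2.518 -2.95 -4.156
v -2.195 -3.18 -4.165
v -1.851 -3.213 -4.361
v -1.648 -3.034 -4.652
v -3.512 4.087 2.044
v -2.673 4.045 2.898
v -4.047 2.275 2.482
v -3.208 2.233 3.336
v -4.164 2.944 3.469
v -3.833 4.064 3.198
v -2.887 2.256 2.182
v -2.556 3.376 1.911
v -2.286 2.914 2.984
v -3.076 3.339 3.779
v -3.644 2.981 1.601
v -4.434 3.406 2.396
v -3.046 4.225 2.433
v -3.674 2.095 2.947
v -4.236 2.513 3.025
v -3.743 2.488 3.528
v -3.728 4.236 2.609
v -3.234 4.212 3.111
v -4.111 3.565 3.447
v -3.486 2.108 2.269
v -2.992 2.084 2.771
v -2.977 3.832 1.852
v -2.484 3.807 2.355
v -2.609 2.755 1.933
v -2.325 3.536 2.985
v -2.639 2.471 3.243
v -2.451 2.484 2.564
v -2.256 3.142 2.405
v -2.789 3.786 3.453
v -3.103 2.721 3.71
v -3.665 3.139 3.788
v -3.471 3.797 3.629
v -2.562 3.121 3.503
v -3.617 3.599 1.67
v -3.931 2.534 1.927
v -3.249 2.523 1.751
v -3.055 3.181 1.592
v -4.081 3.849 2.137
v -4.395 2.784 2.395
v -4.464 3.178 2.975
v -4.269 3.836 2.816
v -4.158 3.199 1.877
v -3.906 1.128 -1.344
v -3.418 1.011 -1.709
v -2.226 2.036 -0.44
v -2.714 2.152 -0.076
v -3.556 1.312 -1.822
v -2.364 2.337 -0.553
v -3.805 1.554 -1.783
v -2.613 2.578 -0.515
v -4.086 1.66 -1.606
v -2.894 2.685 -0.337
v -4.31 1.598 -1.345
v -3.118 2.623 -0.076
v -4.405 1.386 -1.084
v -3.214 2.411 0.185
v -4.343 1.092 -0.906
v -3.151 2.117 0.363
v -4.141 0.81 -0.867
v -2.949 1.835 0.402
v -3.865 0.628 -0.98
v -2.673 1.653 0.289
v -3.601 0.605 -1.208
v -2.41 1.63 0.061
v -3.435 0.748 -1.48
v -2.243 1.773 -0.211
f 2 1 5
f 2 5 3
f 3 5 6
f 3 6 4
f 5 1 7
f 5 7 6
f 6 7 8
f 6 8 4
f 7 1 9
f 7 9 8
f 8 9 10
f 8 10 4
f 9 1 11
f 9 11 10
f 10 11 12
f 10 12 4
f 11 1 13
f 11 13 12
f 12 13 14
f 12 14 4
f 13 1 15
f 13 15 14
f 14 15 16
f 14 16 4
f 15 1 17
f 15 17 16
f 16 17 18
f 16 18 4
f 17 1 19
f 17 19 18
f 18 19 20
f 18 20 4
f 19 1 21
f 19 21 20
f 20 21 22
f 20 22 4
f 21 1 23
f 21 23 22
f 22 23 24
f 22 24 4
f 23 1 2
f 23 2 24
f 24 2 3
f 24 3 4
f 26 25 28
f 26 28 27
f 28 25 29
f 28 29 27
f 29 25 30
f 29 30 27
f 30 25 31
f 30 31 27
f 31 25 32
f 31 32 27
f 32 25 33
f 32 33 27
f 33 25 34
f 33 34 27
f 34 25 35
f 34 35 27
f 35 25 36
f 35 36 27
f 36 25 37
f 36 37 27
f 37 25 38
f 37 38 27
f 38 25 26
f 38 26 27
f 40 39 42
f 40 42 41
f 42 39 43
f 42 43 41
f 43 39 44
f 43 44 41
f 44 39 45
f 44 45 41
f 45 39 46
f 45 46 41
f 46 39 47
f 46 47 41
f 47 39 48
f 47 48 41
f 48 39 49
f 48 49 41
f 49 39 40
f 49 40 41
f 50 87 66
f 87 61 90
f 66 90 55
f 87 90 66
f 50 66 62
f 66 55 67
f 62 67 51
f 66 67 62
f 50 62 71
f 62 51 72
f 71 72 57
f 62 72 71
f 50 71 83
f 71 57 86
f 83 86 60
f 71 86 83
f 50 83 87
f 83 60 91
f 87 91 61
f 83 91 87
f 51 67 78
f 67 55 81
f 78 81 59
f 67 81 78
f 55 90 68
f 90 61 89
f 68 89 54
f 90 89 68
f 61 91 88
f 91 60 84
f 88 84 52
f 91 84 88
f 60 86 85
f 86 57 73
f 85 73 56
f 86 73 85
f 57 72 77
f 72 51 74
f 77 74 58
f 72 74 77
f 53 79 65
f 79 59 80
f 65 80 54
f 79 80 65
f 53 65 63
f 65 54 64
f 63 64 52
f 65 64 63
f 53 63 70
f 63 52 69
f 70 69 56
f 63 69 70
f 53 70 75
f 70 56 76
f 75 76 58
f 70 76 75
f 53 75 79
f 75 58 82
f 79 82 59
f 75 82 79
f 54 80 68
f 80 59 81
f 68 81 55
f 80 81 68
f 52 64 88
f 64 54 89
f 88 89 61
f 64 89 88
f 56 69 85
f 69 52 84
f 85 84 60
f 69 84 85
f 58 76 77
f 76 56 73
f 77 73 57
f 76 73 77
f 59 82 78
f 82 58 74
f 78 74 51
f 82 74 78
f 93 92 96
f 93 96 94
f 94 96 97
f 94 97 95
f 96 92 98
f 96 98 97
f 97 98 99
f 97 99 95
f 98 92 100
f 98 100 99
f 99 100 101
f 99 101 95
f 100 92 102
f 100 102 101
f 101 102 103
f 101 103 95
f 102 92 104
f 102 104 103
f 103 104 105
f 103 105 95
f 104 92 106
f 104 106 105
f 105 106 107
f 105 107 95
f 106 92 108
f 106 108 107
f 107 108 109
f 107 109 95
f 108 92 110
f 108 110 109
f 109 110 111
f 109 111 95
f 110 92 112
f 110 112 111
f 111 112 113
f 111 113 95
f 112 92 114
f 112 114 113
f 113 114 115
f 113 115 95
f 114 92 93
f 114 93 115
f 115 93 94
f 115 94 95

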